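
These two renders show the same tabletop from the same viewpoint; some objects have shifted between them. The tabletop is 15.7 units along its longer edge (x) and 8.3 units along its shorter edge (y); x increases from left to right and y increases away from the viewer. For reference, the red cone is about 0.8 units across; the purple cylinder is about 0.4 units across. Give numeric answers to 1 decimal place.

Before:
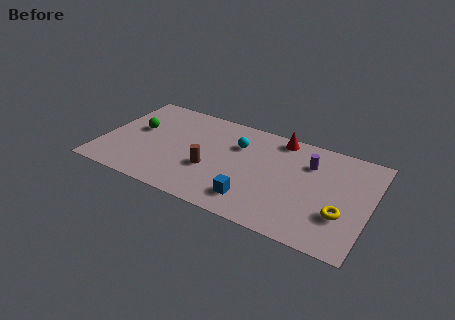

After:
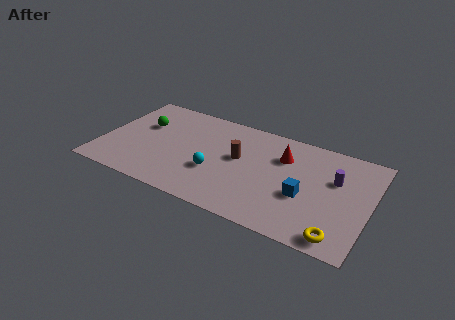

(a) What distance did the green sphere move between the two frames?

0.6

From (1.9, 4.8) to (2.2, 5.3), the green sphere covered √(0.3² + 0.5²) ≈ 0.6 units.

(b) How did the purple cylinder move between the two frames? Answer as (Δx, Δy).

(1.6, -0.7)

The purple cylinder was at about (12.0, 6.0) and moved to about (13.6, 5.3).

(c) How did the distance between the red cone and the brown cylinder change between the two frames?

-2.8

They were about 5.6 units apart before and 2.8 after — 2.8 units closer together.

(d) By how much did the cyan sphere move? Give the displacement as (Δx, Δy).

(-1.0, -2.8)

From the two frames, the cyan sphere sits at roughly (7.8, 5.8) before and (6.8, 3.0) after.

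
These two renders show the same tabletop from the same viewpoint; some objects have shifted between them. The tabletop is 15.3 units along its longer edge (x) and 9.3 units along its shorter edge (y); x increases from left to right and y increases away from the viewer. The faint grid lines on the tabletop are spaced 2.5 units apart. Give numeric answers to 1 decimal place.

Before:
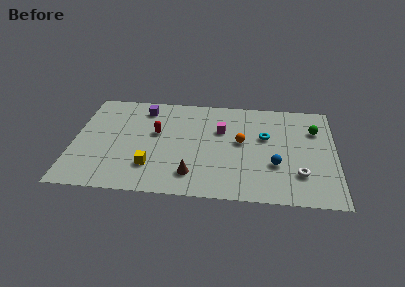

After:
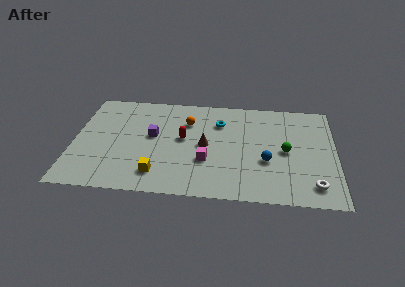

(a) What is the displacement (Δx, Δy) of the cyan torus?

(-2.7, 1.1)

The cyan torus was at about (11.2, 5.7) and moved to about (8.5, 6.8).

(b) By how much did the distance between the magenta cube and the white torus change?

+0.6

The distance was about 5.8 in the first image and 6.4 in the second, so they moved 0.6 units further apart.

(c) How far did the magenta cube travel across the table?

3.0

The magenta cube moved from about (8.6, 6.1) to (7.8, 3.2), a distance of √(0.8² + 2.9²) ≈ 3.0.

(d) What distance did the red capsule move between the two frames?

1.6

The red capsule moved from about (4.8, 5.5) to (6.4, 5.1), a distance of √(1.6² + 0.4²) ≈ 1.6.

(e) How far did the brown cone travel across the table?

2.8

From (7.0, 1.9) to (7.7, 4.6), the brown cone covered √(0.7² + 2.7²) ≈ 2.8 units.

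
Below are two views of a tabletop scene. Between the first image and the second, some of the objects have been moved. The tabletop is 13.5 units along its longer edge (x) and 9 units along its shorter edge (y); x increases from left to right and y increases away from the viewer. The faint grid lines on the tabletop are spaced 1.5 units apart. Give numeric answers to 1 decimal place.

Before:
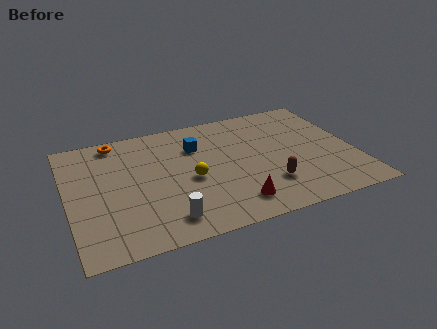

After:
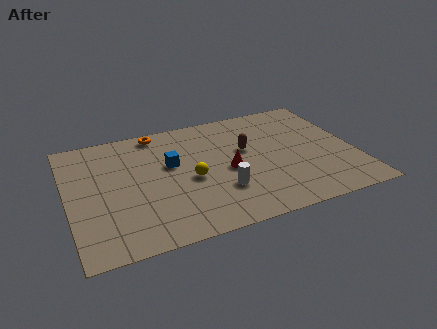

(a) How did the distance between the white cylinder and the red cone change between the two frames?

-1.7

Before: roughly 3.2 units apart; after: 1.5. That's 1.7 units closer together.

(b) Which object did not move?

the yellow sphere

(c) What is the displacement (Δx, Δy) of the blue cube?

(-1.3, -1.0)

The blue cube started near (6.2, 6.4) and ended near (4.9, 5.4).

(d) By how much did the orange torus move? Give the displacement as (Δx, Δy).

(2.0, 0.1)

From the two frames, the orange torus sits at roughly (2.5, 8.0) before and (4.5, 8.1) after.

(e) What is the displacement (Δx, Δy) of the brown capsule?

(-0.7, 3.0)

The brown capsule started near (9.2, 2.4) and ended near (8.5, 5.4).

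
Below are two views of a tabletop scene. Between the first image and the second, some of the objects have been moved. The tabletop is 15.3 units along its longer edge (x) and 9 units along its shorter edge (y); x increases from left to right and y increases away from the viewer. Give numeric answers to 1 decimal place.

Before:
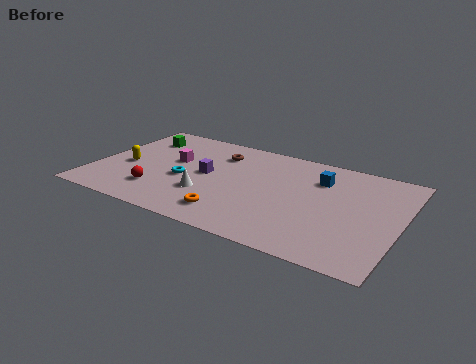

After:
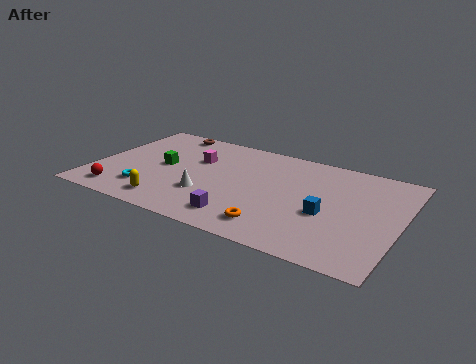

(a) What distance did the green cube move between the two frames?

2.8

The green cube moved from about (1.8, 6.9) to (3.4, 4.6), a distance of √(1.6² + 2.3²) ≈ 2.8.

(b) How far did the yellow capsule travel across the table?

3.6

The yellow capsule moved from about (1.6, 3.9) to (4.2, 1.4), a distance of √(2.6² + 2.5²) ≈ 3.6.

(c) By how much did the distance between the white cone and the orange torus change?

+2.0

They were about 1.8 units apart before and 3.8 after — 2.0 units further apart.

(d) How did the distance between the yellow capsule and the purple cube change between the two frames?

-0.5

They were about 4.1 units apart before and 3.6 after — 0.5 units closer together.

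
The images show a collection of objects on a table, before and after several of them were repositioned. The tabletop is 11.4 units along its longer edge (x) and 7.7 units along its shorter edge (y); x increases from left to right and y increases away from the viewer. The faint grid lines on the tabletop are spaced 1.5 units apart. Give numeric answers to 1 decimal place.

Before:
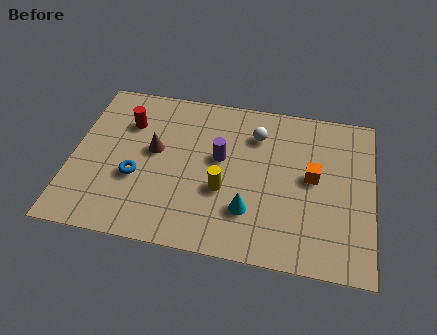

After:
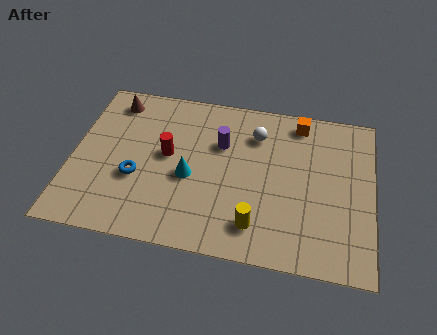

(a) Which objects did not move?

the blue torus and the white sphere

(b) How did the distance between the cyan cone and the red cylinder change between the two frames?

-4.6

Before: roughly 5.9 units apart; after: 1.3. That's 4.6 units closer together.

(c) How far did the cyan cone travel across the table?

2.6

The cyan cone moved from about (6.8, 2.1) to (4.5, 3.3), a distance of √(2.3² + 1.2²) ≈ 2.6.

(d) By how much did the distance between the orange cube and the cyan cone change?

+2.2

Before: roughly 3.0 units apart; after: 5.2. That's 2.2 units further apart.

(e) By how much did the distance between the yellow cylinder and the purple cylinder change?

+2.4

They were about 1.5 units apart before and 3.9 after — 2.4 units further apart.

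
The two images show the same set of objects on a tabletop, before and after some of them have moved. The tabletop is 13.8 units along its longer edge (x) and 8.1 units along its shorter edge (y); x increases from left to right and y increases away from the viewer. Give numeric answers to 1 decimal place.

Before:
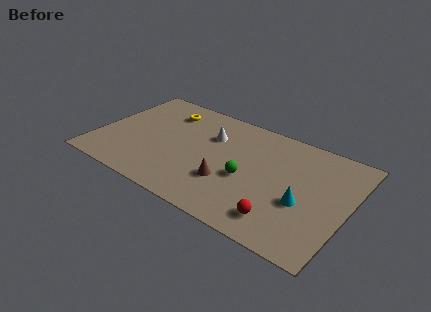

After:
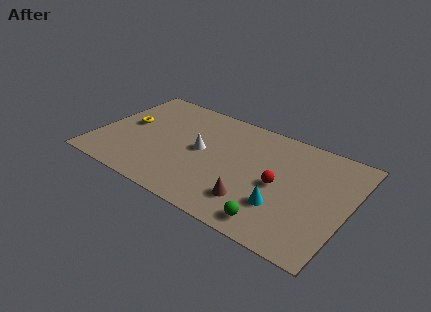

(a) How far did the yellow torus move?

2.7

From (3.3, 6.4) to (1.5, 4.4), the yellow torus covered √(1.8² + 2.0²) ≈ 2.7 units.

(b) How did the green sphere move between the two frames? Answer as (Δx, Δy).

(1.9, -2.3)

The green sphere started near (8.4, 3.4) and ended near (10.3, 1.1).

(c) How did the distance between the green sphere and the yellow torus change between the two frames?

+3.5

The distance was about 5.9 in the first image and 9.4 in the second, so they moved 3.5 units further apart.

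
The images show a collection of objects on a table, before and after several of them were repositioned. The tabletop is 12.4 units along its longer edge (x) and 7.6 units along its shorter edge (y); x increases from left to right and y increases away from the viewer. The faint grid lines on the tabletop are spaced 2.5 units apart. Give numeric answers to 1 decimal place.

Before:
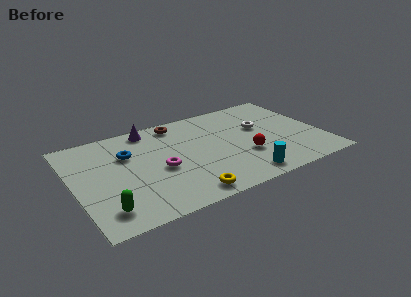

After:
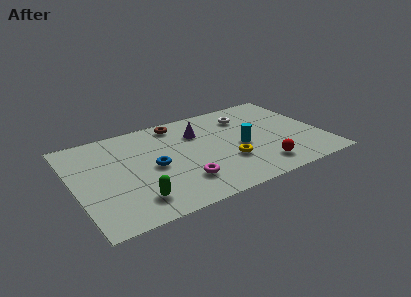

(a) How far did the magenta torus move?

1.7

The magenta torus was near (4.2, 3.3) before and (5.1, 1.9) after, so it travelled √(0.9² + 1.4²) ≈ 1.7 units.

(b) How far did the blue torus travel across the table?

1.9

From (2.8, 5.1) to (3.9, 3.6), the blue torus covered √(1.1² + 1.5²) ≈ 1.9 units.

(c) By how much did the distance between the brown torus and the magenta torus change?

+1.2

Before: roughly 3.5 units apart; after: 4.7. That's 1.2 units further apart.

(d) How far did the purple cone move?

2.6

The purple cone was near (4.1, 6.7) before and (6.4, 5.4) after, so it travelled √(2.3² + 1.3²) ≈ 2.6 units.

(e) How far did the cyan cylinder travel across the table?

2.4

The cyan cylinder was near (8.0, 1.0) before and (8.3, 3.4) after, so it travelled √(0.3² + 2.4²) ≈ 2.4 units.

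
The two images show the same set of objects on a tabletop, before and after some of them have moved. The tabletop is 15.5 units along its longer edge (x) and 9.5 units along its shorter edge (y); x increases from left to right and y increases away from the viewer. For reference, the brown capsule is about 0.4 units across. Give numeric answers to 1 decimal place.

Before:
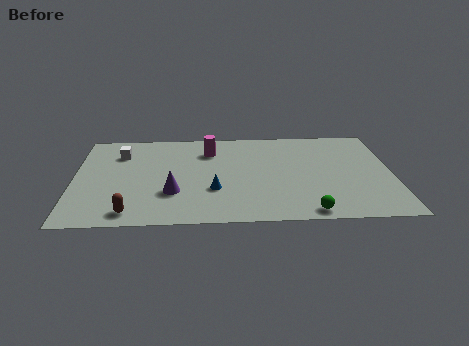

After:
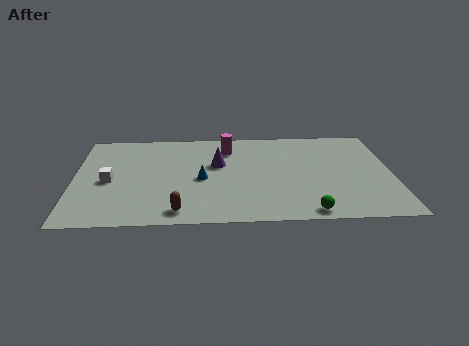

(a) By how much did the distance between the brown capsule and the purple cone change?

+2.3

The distance was about 2.7 in the first image and 5.0 in the second, so they moved 2.3 units further apart.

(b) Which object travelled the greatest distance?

the purple cone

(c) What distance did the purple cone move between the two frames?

3.6

From (4.8, 3.0) to (7.0, 5.8), the purple cone covered √(2.2² + 2.8²) ≈ 3.6 units.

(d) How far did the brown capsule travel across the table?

2.3

The brown capsule was near (2.8, 1.2) before and (5.1, 1.2) after, so it travelled √(2.3² + 0.0²) ≈ 2.3 units.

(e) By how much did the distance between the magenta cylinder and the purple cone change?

-2.9

They were about 4.6 units apart before and 1.7 after — 2.9 units closer together.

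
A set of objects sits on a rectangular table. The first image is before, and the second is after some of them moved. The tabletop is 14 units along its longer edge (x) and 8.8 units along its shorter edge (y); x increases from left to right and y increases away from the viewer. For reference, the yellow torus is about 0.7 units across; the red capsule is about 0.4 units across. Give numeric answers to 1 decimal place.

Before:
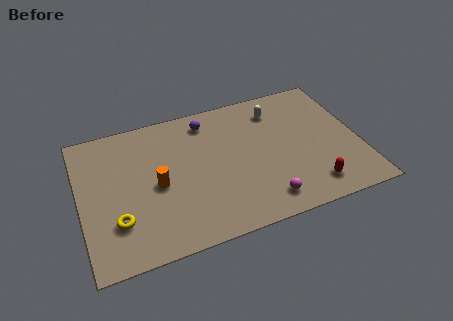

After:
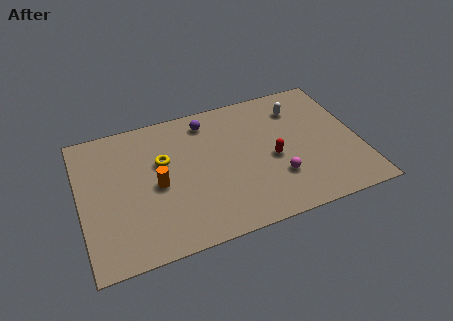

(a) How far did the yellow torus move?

3.9

The yellow torus was near (1.7, 2.5) before and (4.2, 5.5) after, so it travelled √(2.5² + 3.0²) ≈ 3.9 units.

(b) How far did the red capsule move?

2.9

From (11.3, 1.5) to (9.6, 3.9), the red capsule covered √(1.7² + 2.4²) ≈ 2.9 units.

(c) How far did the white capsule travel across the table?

1.1

The white capsule moved from about (10.1, 7.0) to (11.2, 6.8), a distance of √(1.1² + 0.2²) ≈ 1.1.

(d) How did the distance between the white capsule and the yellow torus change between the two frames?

-2.4

The distance was about 9.5 in the first image and 7.1 in the second, so they moved 2.4 units closer together.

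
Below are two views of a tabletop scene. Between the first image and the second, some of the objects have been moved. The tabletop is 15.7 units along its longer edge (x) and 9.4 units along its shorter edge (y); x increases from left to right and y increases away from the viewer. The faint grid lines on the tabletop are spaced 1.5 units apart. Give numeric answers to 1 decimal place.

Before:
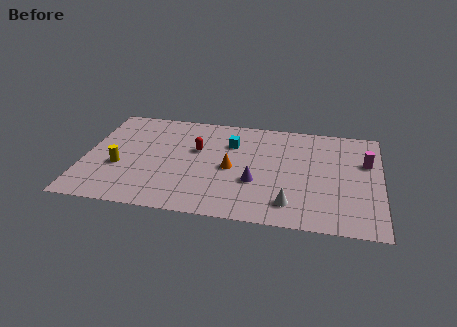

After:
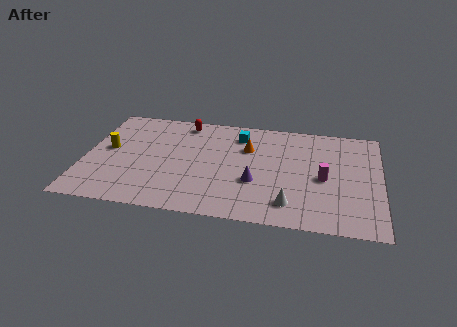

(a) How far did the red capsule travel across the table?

2.5

The red capsule moved from about (5.9, 5.8) to (5.1, 8.2), a distance of √(0.8² + 2.4²) ≈ 2.5.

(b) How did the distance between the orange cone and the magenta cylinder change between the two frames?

-2.7

Before: roughly 7.3 units apart; after: 4.6. That's 2.7 units closer together.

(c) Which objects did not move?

the purple cone and the white cone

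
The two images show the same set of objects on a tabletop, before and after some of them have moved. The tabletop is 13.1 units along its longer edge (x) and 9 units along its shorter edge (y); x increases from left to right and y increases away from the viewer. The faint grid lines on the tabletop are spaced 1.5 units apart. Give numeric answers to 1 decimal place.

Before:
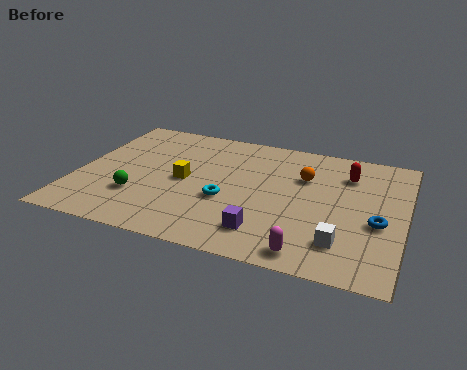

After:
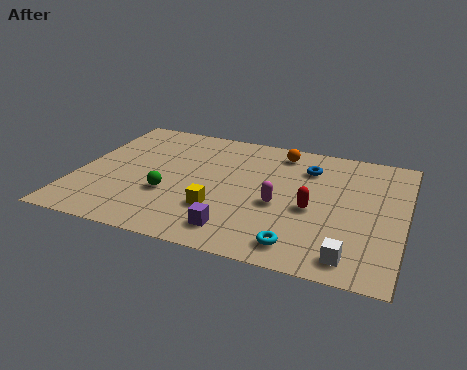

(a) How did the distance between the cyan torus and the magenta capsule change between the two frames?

-1.6

Before: roughly 4.3 units apart; after: 2.7. That's 1.6 units closer together.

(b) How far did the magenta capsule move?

3.1

The magenta capsule was near (9.6, 1.0) before and (8.2, 3.8) after, so it travelled √(1.4² + 2.8²) ≈ 3.1 units.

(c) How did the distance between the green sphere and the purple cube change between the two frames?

-1.9

They were about 5.3 units apart before and 3.4 after — 1.9 units closer together.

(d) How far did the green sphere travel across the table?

1.3

The green sphere was near (2.6, 2.7) before and (3.8, 3.2) after, so it travelled √(1.2² + 0.5²) ≈ 1.3 units.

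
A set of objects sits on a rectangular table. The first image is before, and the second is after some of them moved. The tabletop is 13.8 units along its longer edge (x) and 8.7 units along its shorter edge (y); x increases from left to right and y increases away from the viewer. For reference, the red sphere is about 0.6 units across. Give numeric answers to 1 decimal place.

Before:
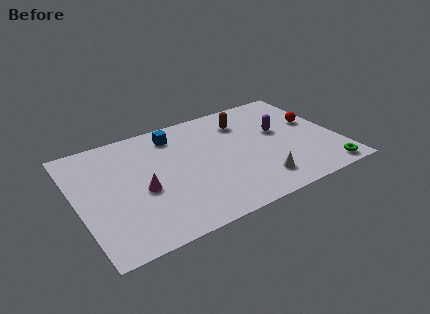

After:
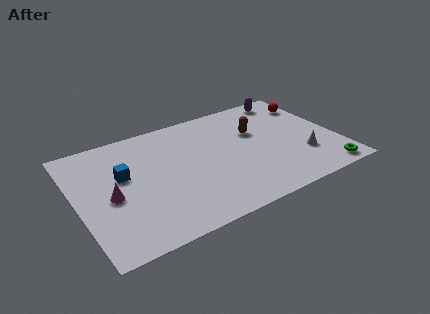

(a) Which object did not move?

the green torus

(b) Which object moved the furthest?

the blue cube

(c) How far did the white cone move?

2.8

The white cone moved from about (9.2, 1.7) to (11.8, 2.6), a distance of √(2.6² + 0.9²) ≈ 2.8.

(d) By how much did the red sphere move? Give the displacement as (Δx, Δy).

(0.2, 1.6)

The red sphere was at about (12.8, 5.1) and moved to about (13.0, 6.7).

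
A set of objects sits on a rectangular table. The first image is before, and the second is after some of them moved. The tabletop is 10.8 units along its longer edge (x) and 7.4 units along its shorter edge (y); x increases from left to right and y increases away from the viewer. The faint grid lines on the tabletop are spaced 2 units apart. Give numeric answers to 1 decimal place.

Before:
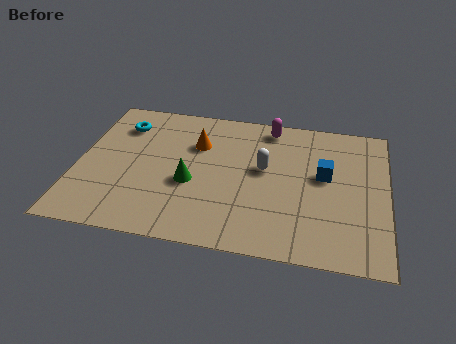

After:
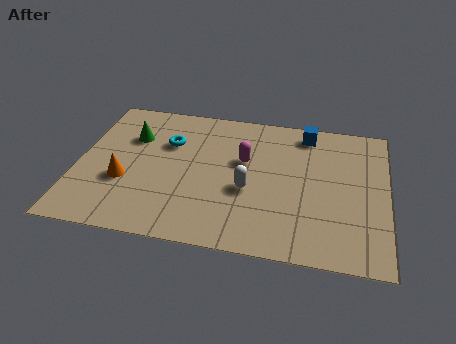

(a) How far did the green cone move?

3.0

The green cone was near (4.0, 3.0) before and (1.8, 5.1) after, so it travelled √(2.2² + 2.1²) ≈ 3.0 units.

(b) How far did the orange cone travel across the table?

3.4

The orange cone was near (4.1, 5.1) before and (1.7, 2.7) after, so it travelled √(2.4² + 2.4²) ≈ 3.4 units.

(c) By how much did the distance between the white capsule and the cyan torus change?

-1.8

Before: roughly 5.3 units apart; after: 3.5. That's 1.8 units closer together.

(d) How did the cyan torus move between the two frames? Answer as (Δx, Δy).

(1.7, -0.7)

The cyan torus started near (1.4, 5.7) and ended near (3.1, 5.0).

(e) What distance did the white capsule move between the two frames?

1.3

The white capsule moved from about (6.5, 4.2) to (6.0, 3.0), a distance of √(0.5² + 1.2²) ≈ 1.3.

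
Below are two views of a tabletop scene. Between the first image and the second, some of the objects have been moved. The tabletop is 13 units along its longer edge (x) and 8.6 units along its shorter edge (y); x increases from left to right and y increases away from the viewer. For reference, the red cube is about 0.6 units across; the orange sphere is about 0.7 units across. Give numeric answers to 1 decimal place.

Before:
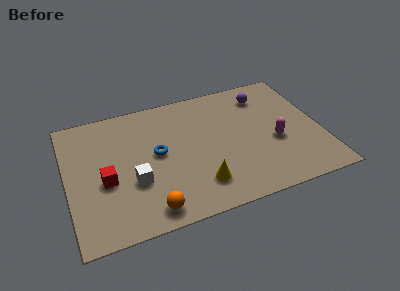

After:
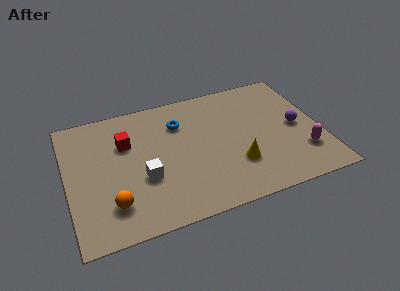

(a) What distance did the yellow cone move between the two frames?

2.1

The yellow cone was near (6.5, 1.9) before and (8.5, 2.6) after, so it travelled √(2.0² + 0.7²) ≈ 2.1 units.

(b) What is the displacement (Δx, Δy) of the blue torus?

(1.3, 1.7)

From the two frames, the blue torus sits at roughly (4.6, 4.6) before and (5.9, 6.3) after.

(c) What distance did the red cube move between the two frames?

2.5

The red cube moved from about (1.9, 3.6) to (3.1, 5.8), a distance of √(1.2² + 2.2²) ≈ 2.5.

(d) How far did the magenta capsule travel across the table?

1.8

From (10.6, 3.5) to (11.9, 2.3), the magenta capsule covered √(1.3² + 1.2²) ≈ 1.8 units.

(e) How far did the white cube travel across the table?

0.5

The white cube was near (3.3, 3.1) before and (3.8, 3.2) after, so it travelled √(0.5² + 0.1²) ≈ 0.5 units.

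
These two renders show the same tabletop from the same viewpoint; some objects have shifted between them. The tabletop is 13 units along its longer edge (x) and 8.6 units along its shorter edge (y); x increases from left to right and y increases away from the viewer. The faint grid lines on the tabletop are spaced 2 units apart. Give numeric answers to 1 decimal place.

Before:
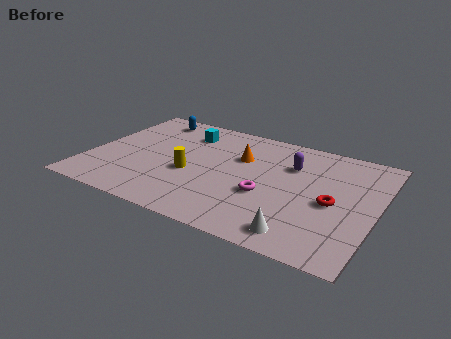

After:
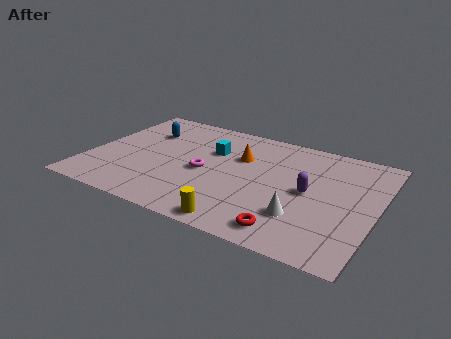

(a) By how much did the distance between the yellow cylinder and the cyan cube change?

+2.0

They were about 3.3 units apart before and 5.3 after — 2.0 units further apart.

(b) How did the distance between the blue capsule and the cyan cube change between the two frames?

+1.3

Before: roughly 1.9 units apart; after: 3.2. That's 1.3 units further apart.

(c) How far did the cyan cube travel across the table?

1.7

The cyan cube moved from about (4.0, 6.7) to (5.4, 5.7), a distance of √(1.4² + 1.0²) ≈ 1.7.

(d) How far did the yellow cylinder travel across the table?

3.8

The yellow cylinder was near (4.7, 3.5) before and (7.4, 0.8) after, so it travelled √(2.7² + 2.7²) ≈ 3.8 units.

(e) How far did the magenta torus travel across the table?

3.0

From (8.2, 3.3) to (5.3, 3.9), the magenta torus covered √(2.9² + 0.6²) ≈ 3.0 units.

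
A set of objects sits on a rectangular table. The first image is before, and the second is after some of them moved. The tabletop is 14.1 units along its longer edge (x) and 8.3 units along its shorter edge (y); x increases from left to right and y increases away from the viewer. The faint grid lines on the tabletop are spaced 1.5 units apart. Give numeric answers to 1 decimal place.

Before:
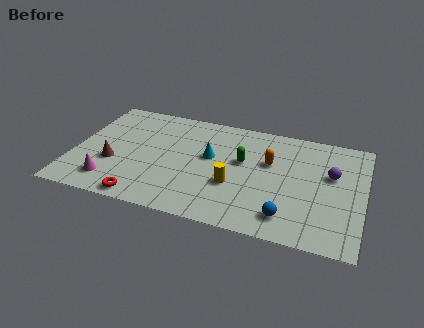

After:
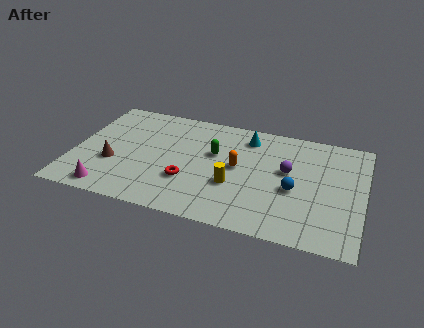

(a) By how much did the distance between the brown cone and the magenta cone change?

+0.6

Before: roughly 1.4 units apart; after: 2.0. That's 0.6 units further apart.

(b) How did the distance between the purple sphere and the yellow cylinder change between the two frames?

-2.0

They were about 5.1 units apart before and 3.1 after — 2.0 units closer together.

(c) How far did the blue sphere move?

2.0

The blue sphere was near (10.6, 1.5) before and (10.8, 3.5) after, so it travelled √(0.2² + 2.0²) ≈ 2.0 units.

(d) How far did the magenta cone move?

0.6

The magenta cone moved from about (2.0, 1.6) to (2.0, 1.0), a distance of √(0.0² + 0.6²) ≈ 0.6.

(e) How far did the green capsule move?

1.4

The green capsule moved from about (8.2, 4.9) to (6.8, 5.1), a distance of √(1.4² + 0.2²) ≈ 1.4.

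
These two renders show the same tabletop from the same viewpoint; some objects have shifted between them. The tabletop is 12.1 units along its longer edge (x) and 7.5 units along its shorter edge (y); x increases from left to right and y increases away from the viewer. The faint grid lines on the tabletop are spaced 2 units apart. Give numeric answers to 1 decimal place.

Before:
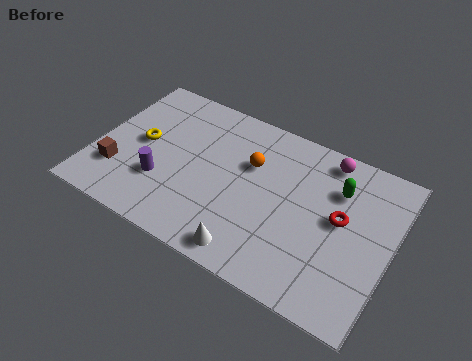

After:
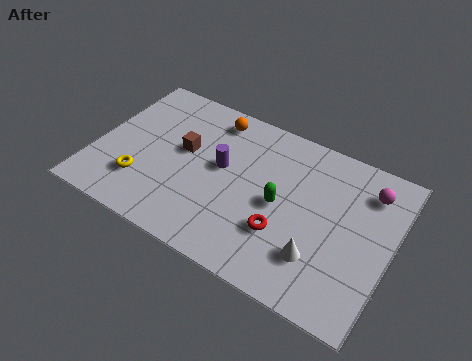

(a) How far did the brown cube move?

3.3

The brown cube moved from about (1.1, 2.1) to (3.5, 4.3), a distance of √(2.4² + 2.2²) ≈ 3.3.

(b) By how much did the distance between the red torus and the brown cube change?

-4.3

The distance was about 9.1 in the first image and 4.8 in the second, so they moved 4.3 units closer together.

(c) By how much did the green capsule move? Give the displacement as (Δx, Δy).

(-2.1, -1.8)

The green capsule started near (9.7, 5.4) and ended near (7.6, 3.6).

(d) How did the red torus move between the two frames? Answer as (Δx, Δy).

(-2.1, -1.7)

From the two frames, the red torus sits at roughly (10.0, 4.1) before and (7.9, 2.4) after.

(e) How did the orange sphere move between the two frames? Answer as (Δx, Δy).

(-1.8, 1.5)

The orange sphere was at about (6.2, 4.9) and moved to about (4.4, 6.4).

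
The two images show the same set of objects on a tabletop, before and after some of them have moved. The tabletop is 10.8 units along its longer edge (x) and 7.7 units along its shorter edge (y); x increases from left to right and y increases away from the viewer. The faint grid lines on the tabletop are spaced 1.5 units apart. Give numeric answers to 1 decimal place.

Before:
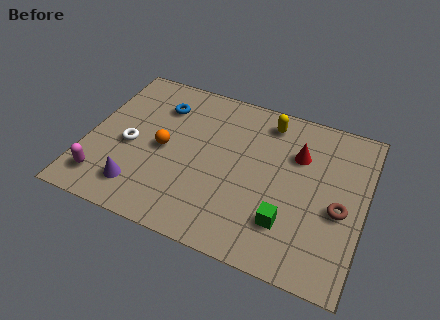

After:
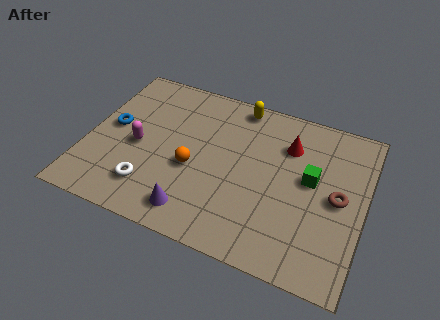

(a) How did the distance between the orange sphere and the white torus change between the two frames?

+0.8

Before: roughly 1.3 units apart; after: 2.1. That's 0.8 units further apart.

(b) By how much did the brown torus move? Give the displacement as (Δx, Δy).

(-0.1, 0.5)

The brown torus was at about (9.9, 3.3) and moved to about (9.8, 3.8).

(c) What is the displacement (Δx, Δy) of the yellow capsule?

(-1.2, 0.4)

The yellow capsule started near (6.8, 6.5) and ended near (5.6, 6.9).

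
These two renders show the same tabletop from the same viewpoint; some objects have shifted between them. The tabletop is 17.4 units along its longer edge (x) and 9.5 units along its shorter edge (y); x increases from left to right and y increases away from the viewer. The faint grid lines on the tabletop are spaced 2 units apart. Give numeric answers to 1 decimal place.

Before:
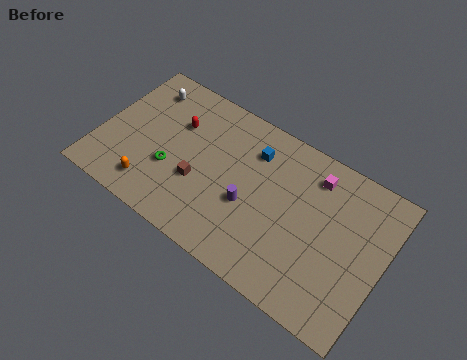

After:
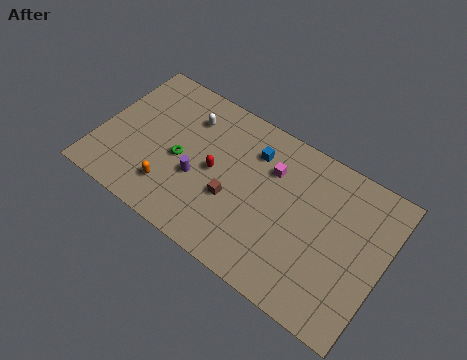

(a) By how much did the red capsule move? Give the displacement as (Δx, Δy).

(2.7, -1.7)

The red capsule started near (4.4, 6.4) and ended near (7.1, 4.7).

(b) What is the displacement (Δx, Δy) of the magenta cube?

(-2.5, -1.0)

The magenta cube started near (12.8, 7.7) and ended near (10.3, 6.7).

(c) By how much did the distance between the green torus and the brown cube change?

+1.8

The distance was about 1.7 in the first image and 3.5 in the second, so they moved 1.8 units further apart.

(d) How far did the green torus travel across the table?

1.0

The green torus moved from about (4.6, 3.4) to (5.0, 4.3), a distance of √(0.4² + 0.9²) ≈ 1.0.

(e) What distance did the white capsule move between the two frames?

2.9

The white capsule was near (2.1, 7.7) before and (5.0, 7.2) after, so it travelled √(2.9² + 0.5²) ≈ 2.9 units.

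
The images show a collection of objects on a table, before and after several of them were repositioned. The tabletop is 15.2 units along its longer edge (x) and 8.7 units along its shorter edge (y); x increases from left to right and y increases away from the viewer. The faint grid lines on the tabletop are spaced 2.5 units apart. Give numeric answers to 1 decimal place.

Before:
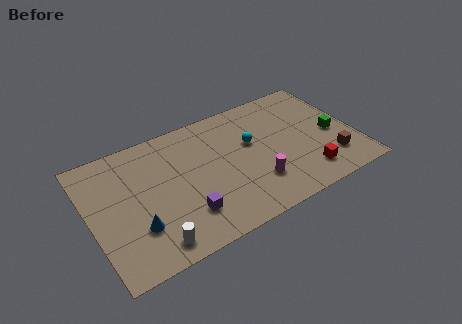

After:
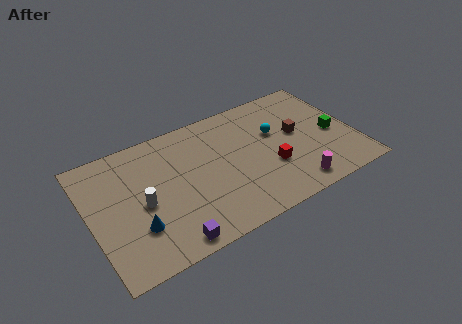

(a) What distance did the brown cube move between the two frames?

3.1

The brown cube was near (13.6, 2.1) before and (12.0, 4.8) after, so it travelled √(1.6² + 2.7²) ≈ 3.1 units.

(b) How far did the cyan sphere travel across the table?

1.4

The cyan sphere moved from about (9.4, 5.3) to (10.8, 5.4), a distance of √(1.4² + 0.1²) ≈ 1.4.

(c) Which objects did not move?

the green cube and the blue cone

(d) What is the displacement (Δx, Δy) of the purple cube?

(-1.1, -1.3)

From the two frames, the purple cube sits at roughly (5.1, 2.2) before and (4.0, 0.9) after.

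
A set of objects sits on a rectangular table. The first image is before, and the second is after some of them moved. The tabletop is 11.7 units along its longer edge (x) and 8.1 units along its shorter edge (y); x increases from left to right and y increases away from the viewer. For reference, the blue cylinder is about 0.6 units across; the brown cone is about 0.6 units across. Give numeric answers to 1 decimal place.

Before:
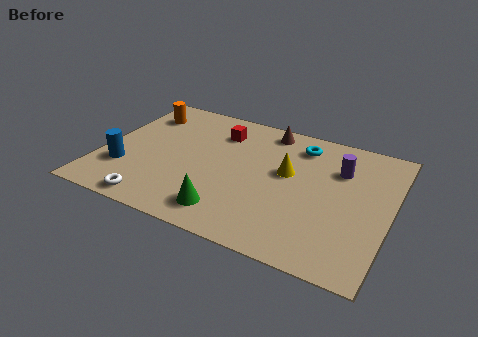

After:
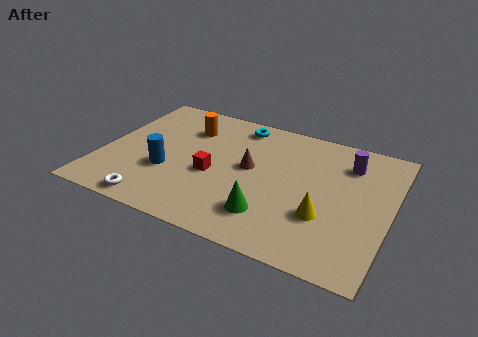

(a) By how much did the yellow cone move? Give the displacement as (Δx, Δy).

(1.7, -2.0)

The yellow cone started near (7.5, 4.7) and ended near (9.2, 2.7).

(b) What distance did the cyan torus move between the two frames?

2.6

The cyan torus moved from about (7.8, 6.6) to (5.2, 7.0), a distance of √(2.6² + 0.4²) ≈ 2.6.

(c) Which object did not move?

the white torus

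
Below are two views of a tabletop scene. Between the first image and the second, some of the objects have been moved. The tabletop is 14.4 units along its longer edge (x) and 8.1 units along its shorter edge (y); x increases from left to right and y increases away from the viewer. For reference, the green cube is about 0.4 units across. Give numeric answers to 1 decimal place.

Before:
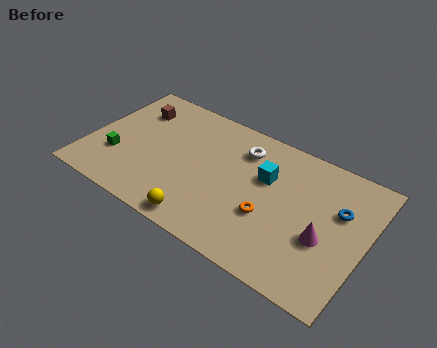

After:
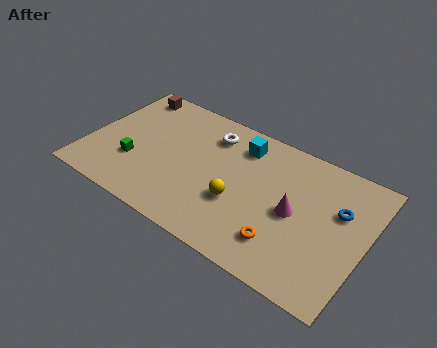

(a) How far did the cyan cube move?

2.0

The cyan cube moved from about (9.1, 5.2) to (7.6, 6.5), a distance of √(1.5² + 1.3²) ≈ 2.0.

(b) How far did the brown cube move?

1.1

The brown cube moved from about (1.9, 6.1) to (1.4, 7.1), a distance of √(0.5² + 1.0²) ≈ 1.1.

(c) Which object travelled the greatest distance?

the yellow sphere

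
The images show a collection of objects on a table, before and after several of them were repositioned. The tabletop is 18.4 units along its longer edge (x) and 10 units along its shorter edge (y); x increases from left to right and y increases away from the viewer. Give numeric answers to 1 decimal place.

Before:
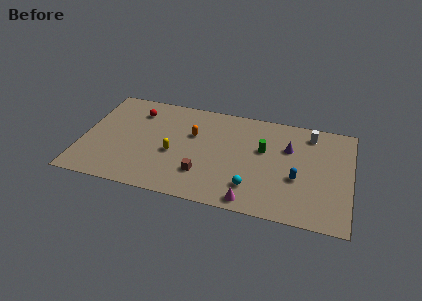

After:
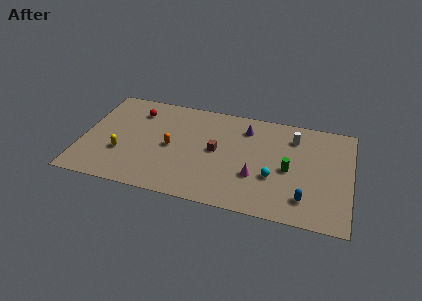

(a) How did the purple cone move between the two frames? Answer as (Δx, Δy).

(-3.0, 1.2)

The purple cone started near (14.1, 6.7) and ended near (11.1, 7.9).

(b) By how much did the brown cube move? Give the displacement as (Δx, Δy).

(0.8, 2.5)

From the two frames, the brown cube sits at roughly (8.4, 2.7) before and (9.2, 5.2) after.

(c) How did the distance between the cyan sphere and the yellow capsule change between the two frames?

+4.6

The distance was about 5.8 in the first image and 10.4 in the second, so they moved 4.6 units further apart.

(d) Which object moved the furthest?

the yellow capsule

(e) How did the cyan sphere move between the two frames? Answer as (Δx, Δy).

(1.4, 1.3)

The cyan sphere started near (11.8, 2.3) and ended near (13.2, 3.6).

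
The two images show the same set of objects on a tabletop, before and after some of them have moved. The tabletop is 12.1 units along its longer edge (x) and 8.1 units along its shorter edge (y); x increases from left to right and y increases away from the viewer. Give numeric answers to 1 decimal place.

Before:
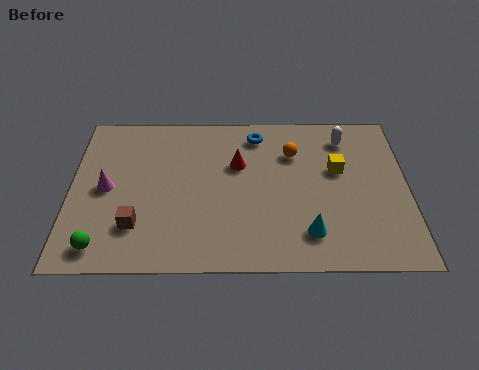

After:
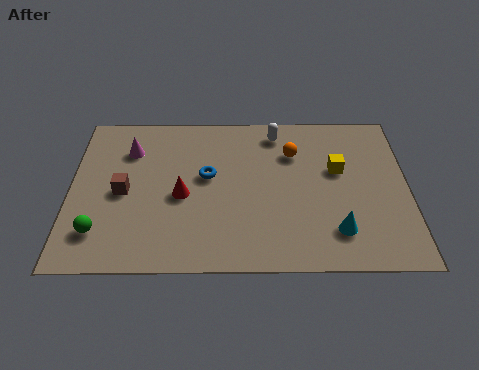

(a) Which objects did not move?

the yellow cube and the orange sphere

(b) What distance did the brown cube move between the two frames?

1.8

The brown cube was near (2.4, 2.1) before and (1.9, 3.8) after, so it travelled √(0.5² + 1.7²) ≈ 1.8 units.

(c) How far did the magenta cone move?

2.2

From (1.3, 4.0) to (2.1, 6.0), the magenta cone covered √(0.8² + 2.0²) ≈ 2.2 units.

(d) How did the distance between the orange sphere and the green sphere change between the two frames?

-0.3

Before: roughly 8.3 units apart; after: 8.0. That's 0.3 units closer together.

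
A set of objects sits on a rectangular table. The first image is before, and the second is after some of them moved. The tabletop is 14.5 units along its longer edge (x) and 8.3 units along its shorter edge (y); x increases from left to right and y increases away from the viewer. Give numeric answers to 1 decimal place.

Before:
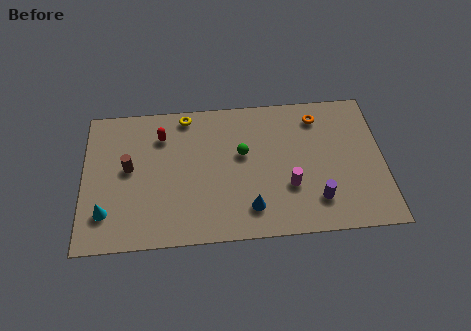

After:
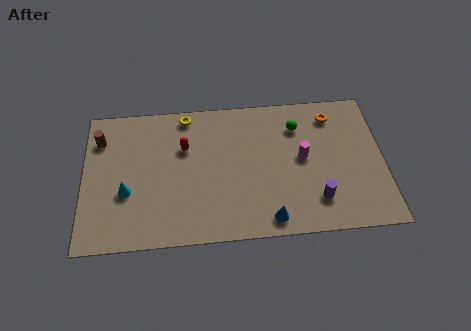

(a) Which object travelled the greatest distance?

the green sphere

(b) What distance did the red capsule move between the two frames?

1.4

The red capsule moved from about (3.8, 6.3) to (4.9, 5.5), a distance of √(1.1² + 0.8²) ≈ 1.4.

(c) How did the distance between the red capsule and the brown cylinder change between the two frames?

+1.8

They were about 2.4 units apart before and 4.2 after — 1.8 units further apart.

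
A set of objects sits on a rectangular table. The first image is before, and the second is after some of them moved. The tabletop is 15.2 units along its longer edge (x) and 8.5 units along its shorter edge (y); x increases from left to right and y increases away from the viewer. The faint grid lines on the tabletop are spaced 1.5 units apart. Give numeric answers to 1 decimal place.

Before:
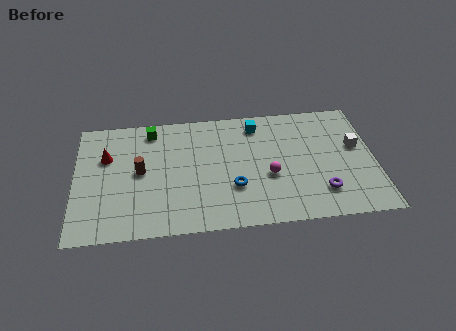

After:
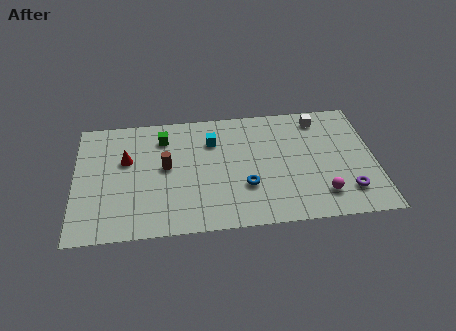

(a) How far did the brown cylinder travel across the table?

1.3

The brown cylinder moved from about (3.3, 4.4) to (4.6, 4.6), a distance of √(1.3² + 0.2²) ≈ 1.3.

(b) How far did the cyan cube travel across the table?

2.5

From (9.3, 7.1) to (7.0, 6.2), the cyan cube covered √(2.3² + 0.9²) ≈ 2.5 units.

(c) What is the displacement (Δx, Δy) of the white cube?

(-1.8, 2.2)

From the two frames, the white cube sits at roughly (14.3, 5.0) before and (12.5, 7.2) after.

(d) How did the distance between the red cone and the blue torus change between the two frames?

-0.5

Before: roughly 7.0 units apart; after: 6.5. That's 0.5 units closer together.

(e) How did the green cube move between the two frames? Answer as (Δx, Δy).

(0.6, -0.6)

The green cube was at about (3.9, 7.3) and moved to about (4.5, 6.7).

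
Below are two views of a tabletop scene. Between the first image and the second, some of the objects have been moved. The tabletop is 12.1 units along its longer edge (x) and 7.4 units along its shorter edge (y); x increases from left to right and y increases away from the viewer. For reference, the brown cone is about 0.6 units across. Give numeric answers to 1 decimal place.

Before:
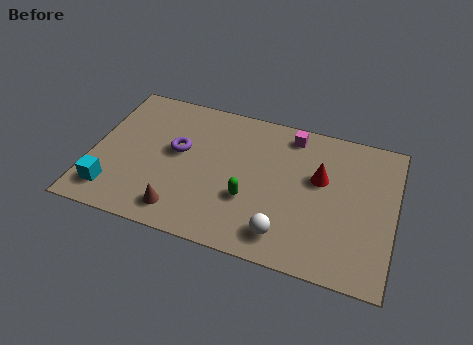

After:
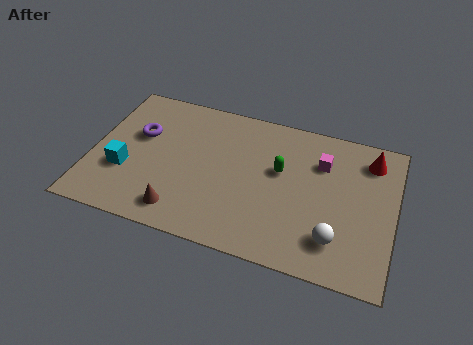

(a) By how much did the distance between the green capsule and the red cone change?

+0.5

They were about 3.3 units apart before and 3.8 after — 0.5 units further apart.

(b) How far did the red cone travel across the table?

2.4

The red cone was near (9.1, 4.5) before and (11.0, 6.0) after, so it travelled √(1.9² + 1.5²) ≈ 2.4 units.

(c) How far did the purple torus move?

1.6

The purple torus was near (3.4, 4.2) before and (1.8, 4.6) after, so it travelled √(1.6² + 0.4²) ≈ 1.6 units.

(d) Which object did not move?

the brown cone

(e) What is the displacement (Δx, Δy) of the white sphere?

(2.0, 0.4)

The white sphere started near (7.9, 1.3) and ended near (9.9, 1.7).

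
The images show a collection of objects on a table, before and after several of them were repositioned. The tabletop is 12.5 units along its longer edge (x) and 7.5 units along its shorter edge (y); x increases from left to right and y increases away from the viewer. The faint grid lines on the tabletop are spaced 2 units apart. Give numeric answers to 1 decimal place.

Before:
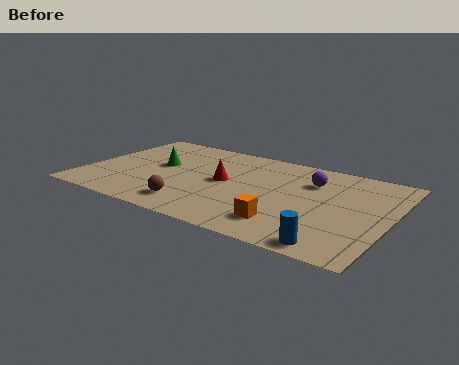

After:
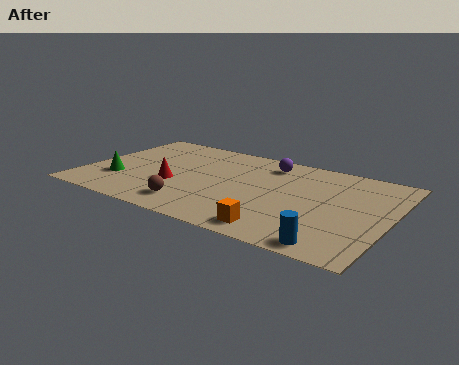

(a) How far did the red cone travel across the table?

2.2

The red cone was near (5.7, 3.9) before and (3.8, 2.8) after, so it travelled √(1.9² + 1.1²) ≈ 2.2 units.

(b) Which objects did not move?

the blue cylinder and the brown sphere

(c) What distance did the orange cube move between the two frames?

0.6

The orange cube was near (8.6, 1.6) before and (8.4, 1.0) after, so it travelled √(0.2² + 0.6²) ≈ 0.6 units.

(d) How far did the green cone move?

2.4

The green cone moved from about (2.9, 4.2) to (1.5, 2.3), a distance of √(1.4² + 1.9²) ≈ 2.4.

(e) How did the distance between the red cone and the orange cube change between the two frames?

+1.2

The distance was about 3.7 in the first image and 4.9 in the second, so they moved 1.2 units further apart.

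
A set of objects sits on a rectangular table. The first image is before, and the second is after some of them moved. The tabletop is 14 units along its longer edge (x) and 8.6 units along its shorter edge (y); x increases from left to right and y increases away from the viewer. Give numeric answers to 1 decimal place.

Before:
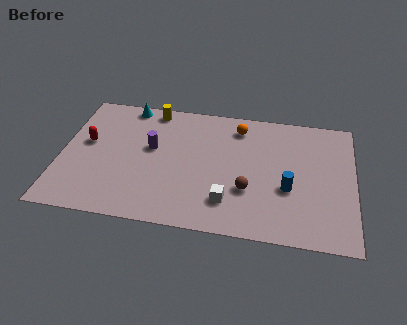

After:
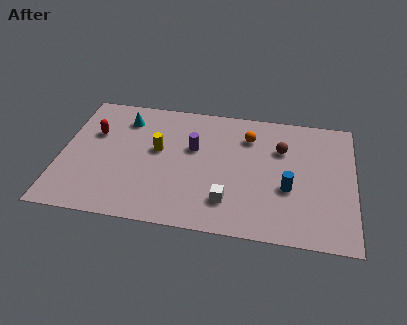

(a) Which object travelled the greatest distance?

the brown sphere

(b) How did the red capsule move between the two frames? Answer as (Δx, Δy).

(0.3, 0.7)

From the two frames, the red capsule sits at roughly (1.2, 4.9) before and (1.5, 5.6) after.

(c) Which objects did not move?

the white cube and the blue cylinder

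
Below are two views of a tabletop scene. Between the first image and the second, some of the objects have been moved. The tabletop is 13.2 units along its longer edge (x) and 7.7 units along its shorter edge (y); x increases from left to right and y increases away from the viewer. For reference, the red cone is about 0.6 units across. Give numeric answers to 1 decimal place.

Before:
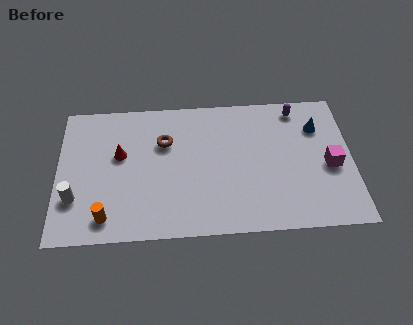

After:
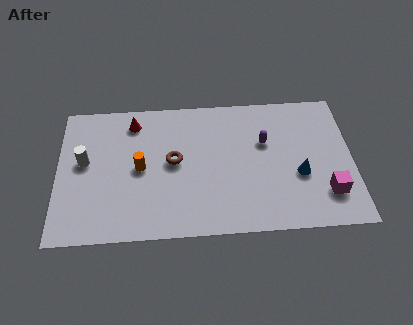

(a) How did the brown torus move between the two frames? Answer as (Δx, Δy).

(0.4, -1.1)

From the two frames, the brown torus sits at roughly (4.8, 5.2) before and (5.2, 4.1) after.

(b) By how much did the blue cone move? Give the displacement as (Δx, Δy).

(-0.9, -2.6)

From the two frames, the blue cone sits at roughly (11.7, 5.6) before and (10.8, 3.0) after.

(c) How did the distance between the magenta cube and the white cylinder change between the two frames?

-0.4

They were about 11.5 units apart before and 11.1 after — 0.4 units closer together.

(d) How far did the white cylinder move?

2.0

From (0.8, 2.3) to (1.2, 4.3), the white cylinder covered √(0.4² + 2.0²) ≈ 2.0 units.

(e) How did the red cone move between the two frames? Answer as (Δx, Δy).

(0.6, 1.8)

The red cone was at about (2.8, 4.6) and moved to about (3.4, 6.4).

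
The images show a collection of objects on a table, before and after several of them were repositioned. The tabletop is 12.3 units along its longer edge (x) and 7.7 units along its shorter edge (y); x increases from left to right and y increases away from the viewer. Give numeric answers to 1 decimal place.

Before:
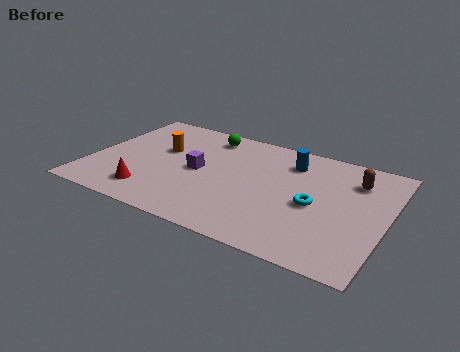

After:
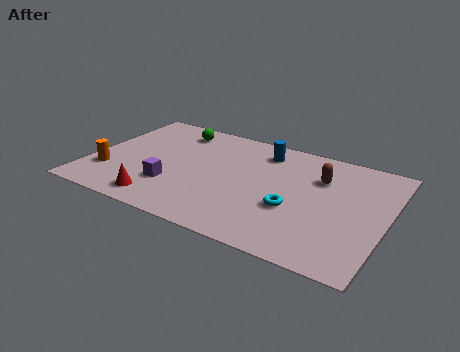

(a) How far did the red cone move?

0.6

The red cone was near (2.8, 1.5) before and (3.3, 1.1) after, so it travelled √(0.5² + 0.4²) ≈ 0.6 units.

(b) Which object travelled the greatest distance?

the orange cylinder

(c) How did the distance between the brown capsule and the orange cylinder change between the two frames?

+1.0

Before: roughly 8.1 units apart; after: 9.1. That's 1.0 units further apart.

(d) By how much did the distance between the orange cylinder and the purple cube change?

+0.8

They were about 1.9 units apart before and 2.7 after — 0.8 units further apart.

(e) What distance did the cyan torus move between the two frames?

1.0

From (9.4, 3.5) to (8.6, 2.9), the cyan torus covered √(0.8² + 0.6²) ≈ 1.0 units.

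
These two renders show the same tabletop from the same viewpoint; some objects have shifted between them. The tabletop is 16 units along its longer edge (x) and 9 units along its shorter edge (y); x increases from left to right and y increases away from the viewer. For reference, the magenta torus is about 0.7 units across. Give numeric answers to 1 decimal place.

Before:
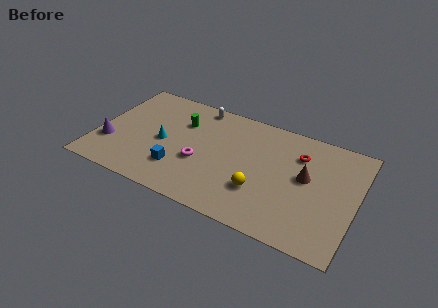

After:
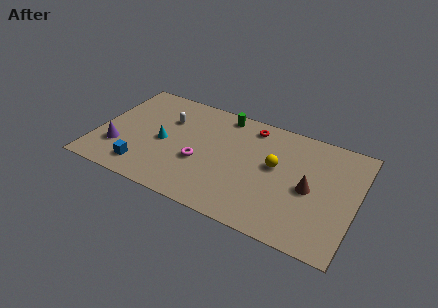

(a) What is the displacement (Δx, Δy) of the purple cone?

(0.6, -0.2)

The purple cone started near (0.9, 2.8) and ended near (1.5, 2.6).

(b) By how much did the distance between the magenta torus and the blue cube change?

+2.2

The distance was about 1.6 in the first image and 3.8 in the second, so they moved 2.2 units further apart.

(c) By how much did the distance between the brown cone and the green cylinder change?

-1.1

Before: roughly 8.0 units apart; after: 6.9. That's 1.1 units closer together.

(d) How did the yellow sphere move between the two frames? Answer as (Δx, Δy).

(0.7, 2.3)

The yellow sphere started near (10.3, 2.8) and ended near (11.0, 5.1).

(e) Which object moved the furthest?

the red torus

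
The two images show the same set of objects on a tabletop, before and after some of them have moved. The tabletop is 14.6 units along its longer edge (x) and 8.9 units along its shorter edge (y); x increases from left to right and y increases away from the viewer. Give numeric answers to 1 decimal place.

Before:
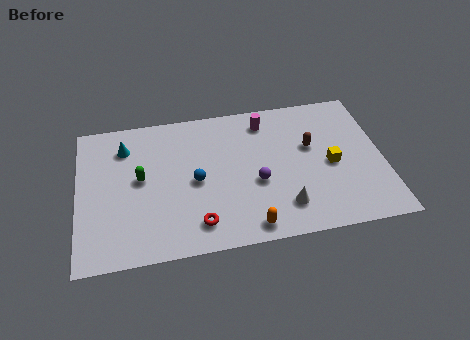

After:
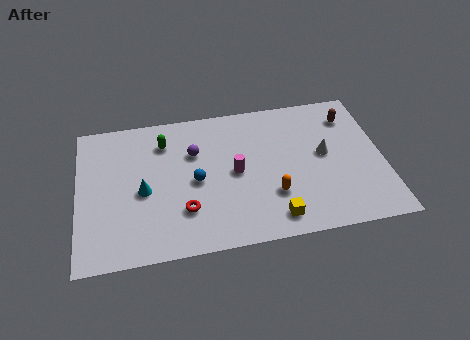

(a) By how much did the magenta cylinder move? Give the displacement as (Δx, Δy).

(-1.6, -3.0)

From the two frames, the magenta cylinder sits at roughly (9.1, 7.4) before and (7.5, 4.4) after.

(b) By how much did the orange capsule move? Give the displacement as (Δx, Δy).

(1.2, 1.7)

From the two frames, the orange capsule sits at roughly (8.0, 1.0) before and (9.2, 2.7) after.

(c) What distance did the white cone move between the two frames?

3.6

From (9.7, 1.9) to (11.8, 4.8), the white cone covered √(2.1² + 2.9²) ≈ 3.6 units.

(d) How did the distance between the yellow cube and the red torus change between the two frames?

-2.6

Before: roughly 7.0 units apart; after: 4.4. That's 2.6 units closer together.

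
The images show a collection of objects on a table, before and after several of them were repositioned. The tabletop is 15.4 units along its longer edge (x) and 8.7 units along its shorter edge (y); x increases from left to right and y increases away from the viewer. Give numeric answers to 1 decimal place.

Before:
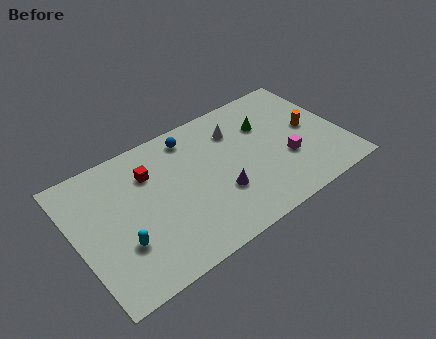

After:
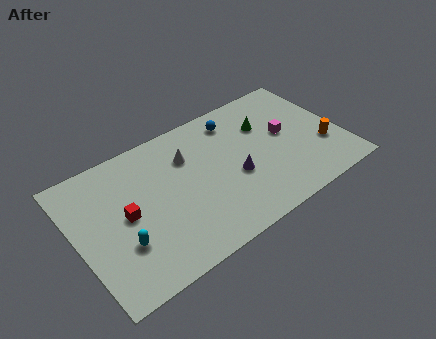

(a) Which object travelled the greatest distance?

the white cone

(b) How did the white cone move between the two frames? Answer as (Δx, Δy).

(-2.9, -0.3)

From the two frames, the white cone sits at roughly (9.6, 6.5) before and (6.7, 6.2) after.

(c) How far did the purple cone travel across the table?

1.2

The purple cone moved from about (8.0, 2.9) to (9.0, 3.5), a distance of √(1.0² + 0.6²) ≈ 1.2.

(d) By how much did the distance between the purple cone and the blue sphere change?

-0.8

Before: roughly 4.6 units apart; after: 3.8. That's 0.8 units closer together.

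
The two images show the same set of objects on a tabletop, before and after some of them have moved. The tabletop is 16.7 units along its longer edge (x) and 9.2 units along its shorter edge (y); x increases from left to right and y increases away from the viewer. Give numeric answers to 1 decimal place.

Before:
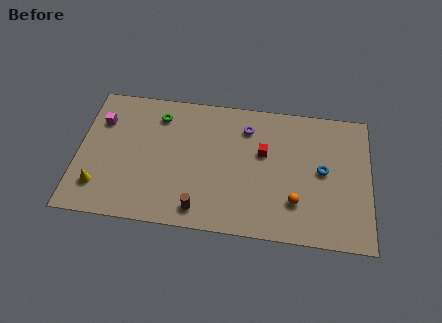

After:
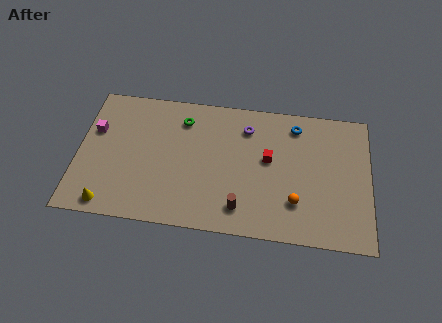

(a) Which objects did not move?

the orange sphere and the purple torus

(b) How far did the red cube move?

0.5

The red cube was near (10.6, 5.6) before and (10.9, 5.2) after, so it travelled √(0.3² + 0.4²) ≈ 0.5 units.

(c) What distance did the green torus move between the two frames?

1.4

The green torus moved from about (4.5, 7.4) to (5.9, 7.3), a distance of √(1.4² + 0.1²) ≈ 1.4.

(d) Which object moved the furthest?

the blue torus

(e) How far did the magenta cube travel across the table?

0.8

The magenta cube moved from about (1.2, 6.6) to (0.9, 5.9), a distance of √(0.3² + 0.7²) ≈ 0.8.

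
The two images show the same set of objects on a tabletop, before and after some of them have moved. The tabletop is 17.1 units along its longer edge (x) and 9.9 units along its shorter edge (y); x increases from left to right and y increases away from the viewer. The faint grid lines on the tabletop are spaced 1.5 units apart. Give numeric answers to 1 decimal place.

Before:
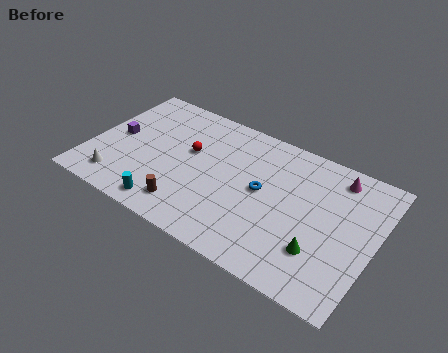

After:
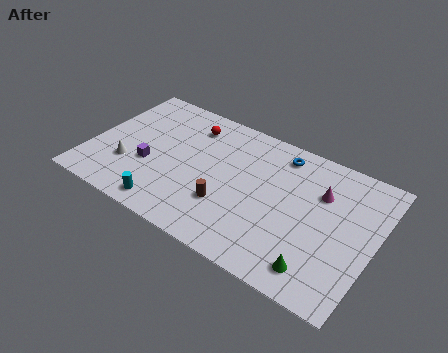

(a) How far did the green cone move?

1.2

The green cone moved from about (14.2, 2.8) to (14.3, 1.6), a distance of √(0.1² + 1.2²) ≈ 1.2.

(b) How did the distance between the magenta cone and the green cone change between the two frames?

-0.4

They were about 5.6 units apart before and 5.2 after — 0.4 units closer together.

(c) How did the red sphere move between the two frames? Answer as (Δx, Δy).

(-0.3, 2.0)

The red sphere was at about (5.8, 5.9) and moved to about (5.5, 7.9).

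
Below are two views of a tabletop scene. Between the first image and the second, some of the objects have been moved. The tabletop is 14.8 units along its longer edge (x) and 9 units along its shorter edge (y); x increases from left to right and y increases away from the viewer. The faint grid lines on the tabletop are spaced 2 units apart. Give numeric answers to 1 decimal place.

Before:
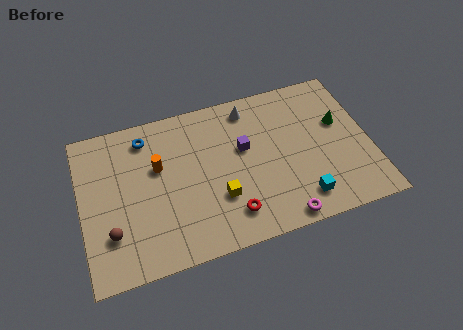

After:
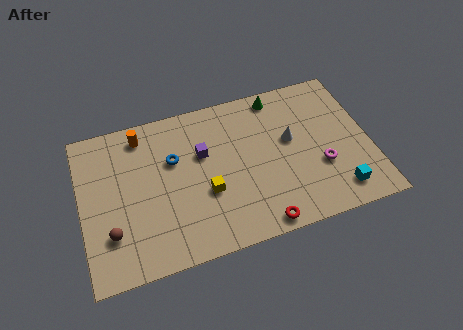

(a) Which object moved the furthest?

the green cone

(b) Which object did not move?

the brown sphere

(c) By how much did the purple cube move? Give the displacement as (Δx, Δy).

(-2.1, 0.3)

The purple cube started near (8.4, 5.4) and ended near (6.3, 5.7).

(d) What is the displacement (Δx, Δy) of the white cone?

(1.9, -2.5)

From the two frames, the white cone sits at roughly (8.9, 7.7) before and (10.8, 5.2) after.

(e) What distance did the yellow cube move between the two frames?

0.8

The yellow cube was near (6.9, 2.9) before and (6.3, 3.4) after, so it travelled √(0.6² + 0.5²) ≈ 0.8 units.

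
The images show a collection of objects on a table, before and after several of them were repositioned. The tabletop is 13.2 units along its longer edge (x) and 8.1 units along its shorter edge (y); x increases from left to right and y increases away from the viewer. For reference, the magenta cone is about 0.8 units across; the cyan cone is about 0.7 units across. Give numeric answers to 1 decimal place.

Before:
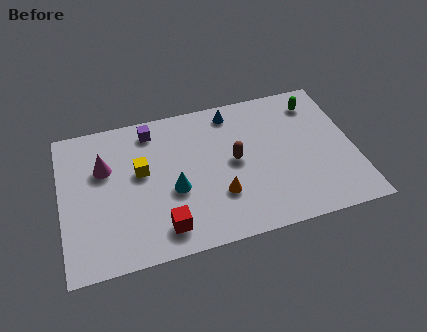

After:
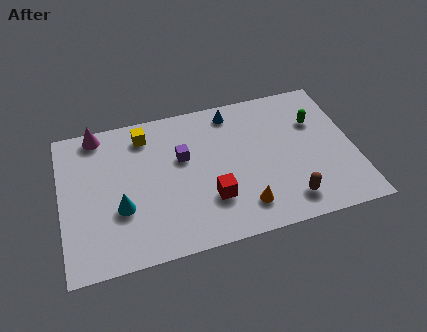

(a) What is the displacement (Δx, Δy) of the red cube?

(2.2, 1.0)

The red cube was at about (4.4, 1.4) and moved to about (6.6, 2.4).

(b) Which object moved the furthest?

the brown capsule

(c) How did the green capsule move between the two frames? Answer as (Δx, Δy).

(-0.1, -1.1)

From the two frames, the green capsule sits at roughly (11.7, 6.6) before and (11.6, 5.5) after.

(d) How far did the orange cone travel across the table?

1.3

The orange cone moved from about (7.0, 2.5) to (8.0, 1.6), a distance of √(1.0² + 0.9²) ≈ 1.3.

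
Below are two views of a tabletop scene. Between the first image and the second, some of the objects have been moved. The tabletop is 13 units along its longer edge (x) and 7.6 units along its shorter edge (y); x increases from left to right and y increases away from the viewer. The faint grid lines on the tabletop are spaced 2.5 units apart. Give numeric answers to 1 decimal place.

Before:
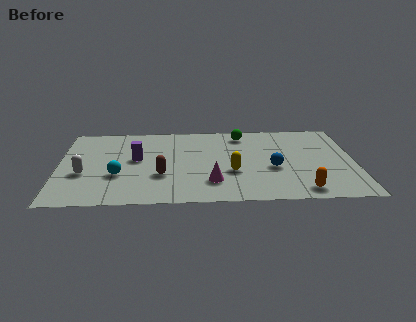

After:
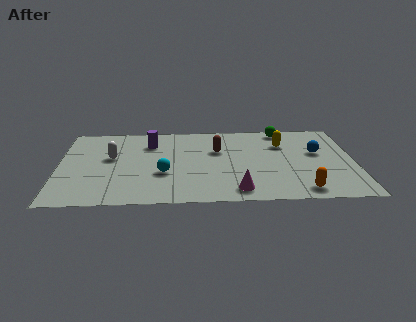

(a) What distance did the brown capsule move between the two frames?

3.4

From (4.5, 2.6) to (7.0, 4.9), the brown capsule covered √(2.5² + 2.3²) ≈ 3.4 units.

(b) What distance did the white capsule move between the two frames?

1.9

The white capsule was near (1.1, 2.9) before and (2.3, 4.4) after, so it travelled √(1.2² + 1.5²) ≈ 1.9 units.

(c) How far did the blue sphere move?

2.4

The blue sphere moved from about (9.4, 3.1) to (11.4, 4.5), a distance of √(2.0² + 1.4²) ≈ 2.4.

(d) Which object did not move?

the orange capsule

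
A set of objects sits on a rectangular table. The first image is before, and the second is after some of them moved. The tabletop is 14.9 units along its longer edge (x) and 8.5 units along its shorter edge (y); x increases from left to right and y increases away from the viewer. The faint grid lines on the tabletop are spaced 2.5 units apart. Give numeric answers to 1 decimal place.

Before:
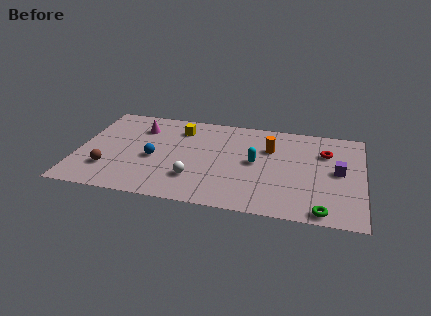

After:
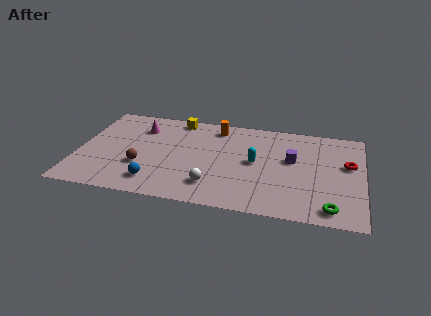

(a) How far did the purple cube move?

2.5

From (13.6, 4.4) to (11.2, 5.0), the purple cube covered √(2.4² + 0.6²) ≈ 2.5 units.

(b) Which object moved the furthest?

the orange cylinder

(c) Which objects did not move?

the cyan capsule and the magenta cone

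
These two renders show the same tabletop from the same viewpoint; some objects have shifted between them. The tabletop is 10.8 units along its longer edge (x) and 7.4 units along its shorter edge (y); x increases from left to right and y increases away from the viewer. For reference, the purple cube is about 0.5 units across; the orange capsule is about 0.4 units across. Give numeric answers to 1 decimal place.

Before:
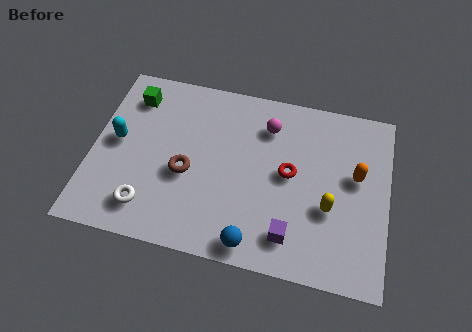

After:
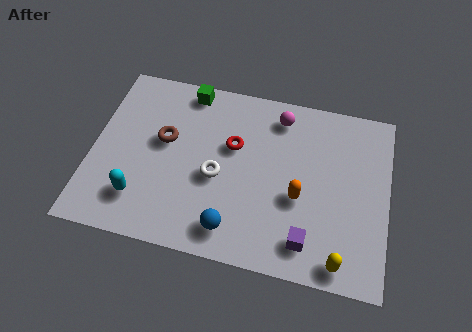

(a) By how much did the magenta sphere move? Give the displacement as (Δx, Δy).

(0.4, 0.5)

The magenta sphere was at about (6.3, 5.7) and moved to about (6.7, 6.2).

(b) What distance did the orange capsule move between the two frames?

2.4

From (9.6, 4.3) to (7.6, 3.0), the orange capsule covered √(2.0² + 1.3²) ≈ 2.4 units.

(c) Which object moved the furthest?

the white torus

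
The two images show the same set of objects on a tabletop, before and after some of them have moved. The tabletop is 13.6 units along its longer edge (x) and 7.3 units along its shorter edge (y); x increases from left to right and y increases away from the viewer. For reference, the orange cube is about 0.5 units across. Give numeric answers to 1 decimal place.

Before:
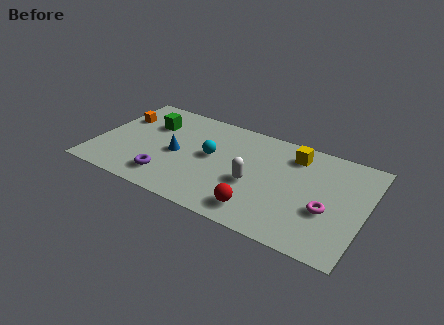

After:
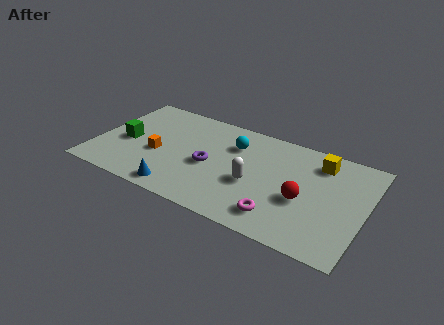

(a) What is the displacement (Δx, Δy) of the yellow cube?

(1.3, 0.0)

The yellow cube was at about (9.8, 5.9) and moved to about (11.1, 5.9).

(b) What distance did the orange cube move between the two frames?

3.0

The orange cube moved from about (0.9, 5.0) to (3.2, 3.0), a distance of √(2.3² + 2.0²) ≈ 3.0.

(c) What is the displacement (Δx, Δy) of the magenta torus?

(-2.2, -1.4)

From the two frames, the magenta torus sits at roughly (11.8, 2.8) before and (9.6, 1.4) after.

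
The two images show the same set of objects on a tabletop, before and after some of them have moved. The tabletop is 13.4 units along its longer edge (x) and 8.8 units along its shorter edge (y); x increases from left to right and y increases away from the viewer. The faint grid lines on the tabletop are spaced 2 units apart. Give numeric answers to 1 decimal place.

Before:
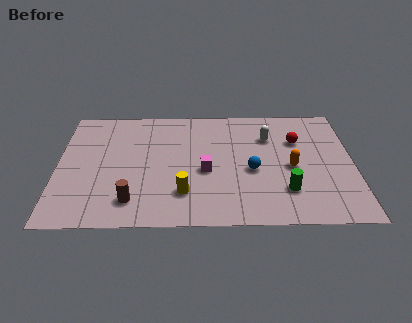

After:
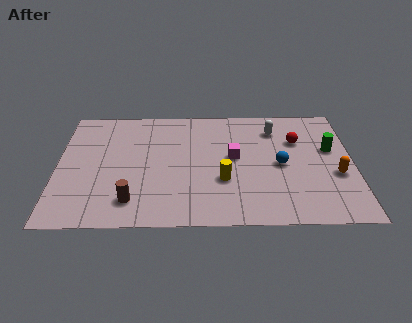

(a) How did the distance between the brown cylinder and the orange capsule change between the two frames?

+1.8

The distance was about 7.6 in the first image and 9.4 in the second, so they moved 1.8 units further apart.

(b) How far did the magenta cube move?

1.6

From (6.7, 3.8) to (8.0, 4.8), the magenta cube covered √(1.3² + 1.0²) ≈ 1.6 units.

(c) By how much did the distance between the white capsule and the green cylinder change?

-1.1

They were about 4.1 units apart before and 3.0 after — 1.1 units closer together.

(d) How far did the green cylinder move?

3.7

The green cylinder moved from about (10.3, 2.3) to (12.4, 5.3), a distance of √(2.1² + 3.0²) ≈ 3.7.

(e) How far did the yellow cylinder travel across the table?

2.0

From (5.7, 2.2) to (7.5, 3.1), the yellow cylinder covered √(1.8² + 0.9²) ≈ 2.0 units.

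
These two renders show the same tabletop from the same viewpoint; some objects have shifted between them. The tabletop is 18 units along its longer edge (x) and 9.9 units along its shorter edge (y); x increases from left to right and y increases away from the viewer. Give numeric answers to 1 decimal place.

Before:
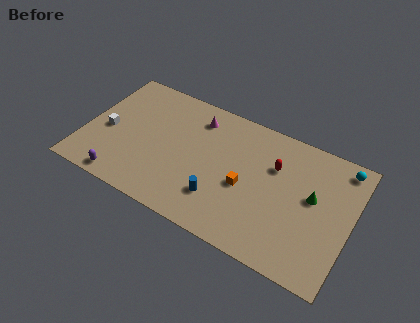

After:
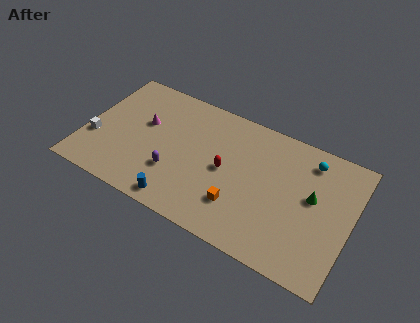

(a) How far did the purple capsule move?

3.8

The purple capsule moved from about (3.1, 1.0) to (6.3, 3.1), a distance of √(3.2² + 2.1²) ≈ 3.8.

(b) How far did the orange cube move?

1.6

The orange cube moved from about (11.0, 4.3) to (10.8, 2.7), a distance of √(0.2² + 1.6²) ≈ 1.6.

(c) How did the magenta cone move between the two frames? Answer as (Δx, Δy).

(-3.4, -2.0)

The magenta cone started near (7.2, 8.0) and ended near (3.8, 6.0).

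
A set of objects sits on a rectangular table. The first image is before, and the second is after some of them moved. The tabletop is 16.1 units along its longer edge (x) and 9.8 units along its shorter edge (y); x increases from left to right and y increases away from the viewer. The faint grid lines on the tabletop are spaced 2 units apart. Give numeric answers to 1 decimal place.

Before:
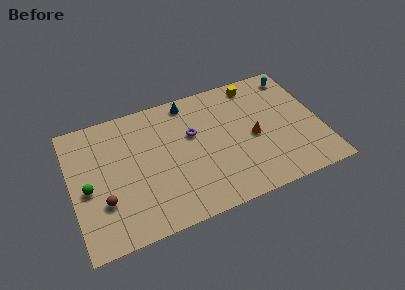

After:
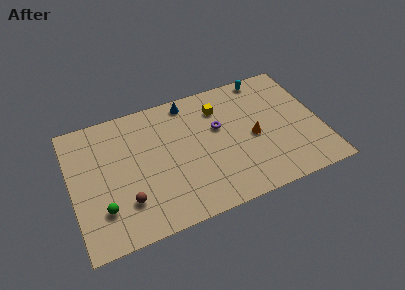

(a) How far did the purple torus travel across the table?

1.7

From (7.9, 6.1) to (9.6, 6.0), the purple torus covered √(1.7² + 0.1²) ≈ 1.7 units.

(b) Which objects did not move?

the blue cone and the orange cone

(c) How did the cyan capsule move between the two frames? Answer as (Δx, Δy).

(-1.9, 0.5)

From the two frames, the cyan capsule sits at roughly (14.9, 8.4) before and (13.0, 8.9) after.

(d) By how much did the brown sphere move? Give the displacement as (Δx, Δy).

(1.4, -0.5)

The brown sphere started near (1.9, 3.1) and ended near (3.3, 2.6).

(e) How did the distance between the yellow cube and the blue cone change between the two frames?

-2.2

Before: roughly 4.4 units apart; after: 2.2. That's 2.2 units closer together.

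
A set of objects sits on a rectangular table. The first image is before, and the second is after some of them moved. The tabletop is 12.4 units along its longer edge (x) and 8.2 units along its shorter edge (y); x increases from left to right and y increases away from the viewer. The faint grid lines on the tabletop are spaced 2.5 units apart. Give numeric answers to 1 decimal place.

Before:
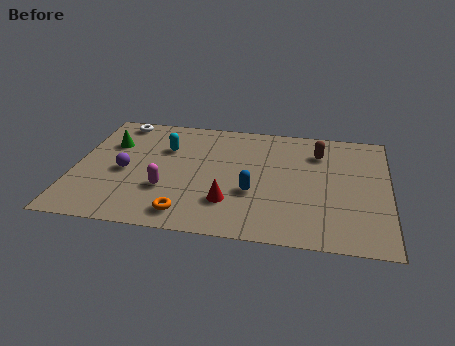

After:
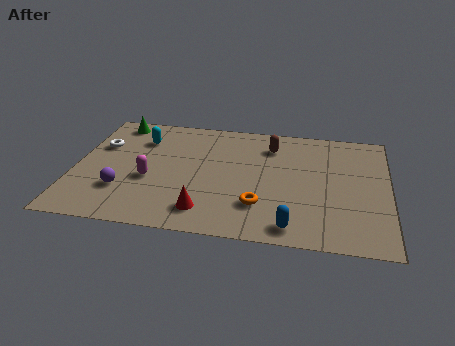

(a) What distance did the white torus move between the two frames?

2.0

From (1.5, 7.3) to (0.9, 5.4), the white torus covered √(0.6² + 1.9²) ≈ 2.0 units.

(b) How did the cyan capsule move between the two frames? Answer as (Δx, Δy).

(-1.0, 0.5)

The cyan capsule was at about (3.5, 5.6) and moved to about (2.5, 6.1).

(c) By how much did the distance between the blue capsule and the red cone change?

+2.2

The distance was about 1.2 in the first image and 3.4 in the second, so they moved 2.2 units further apart.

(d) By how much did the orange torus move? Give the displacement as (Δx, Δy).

(2.8, 1.0)

From the two frames, the orange torus sits at roughly (4.6, 1.2) before and (7.4, 2.2) after.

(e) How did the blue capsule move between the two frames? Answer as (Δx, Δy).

(1.6, -2.0)

The blue capsule started near (7.1, 3.0) and ended near (8.7, 1.0).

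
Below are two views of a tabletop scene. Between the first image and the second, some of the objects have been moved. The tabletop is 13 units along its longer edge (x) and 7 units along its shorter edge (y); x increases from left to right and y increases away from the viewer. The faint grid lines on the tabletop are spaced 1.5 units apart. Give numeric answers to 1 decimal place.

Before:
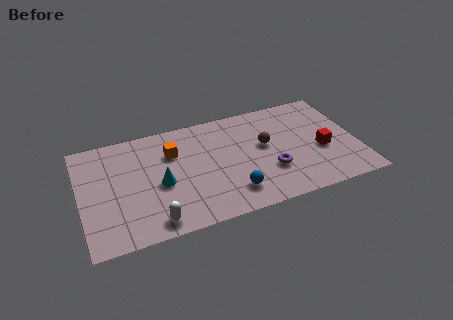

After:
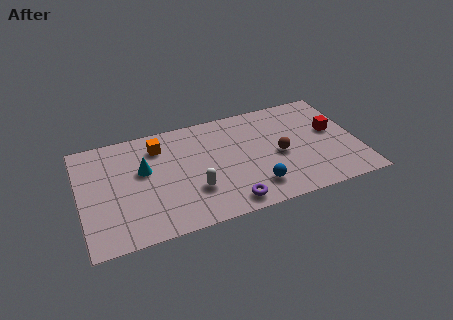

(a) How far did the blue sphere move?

1.1

The blue sphere was near (6.9, 1.5) before and (8.0, 1.5) after, so it travelled √(1.1² + 0.0²) ≈ 1.1 units.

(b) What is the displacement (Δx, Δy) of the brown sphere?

(0.6, -0.8)

The brown sphere was at about (8.7, 4.0) and moved to about (9.3, 3.2).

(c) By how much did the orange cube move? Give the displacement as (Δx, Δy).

(-0.6, 0.6)

From the two frames, the orange cube sits at roughly (4.4, 4.9) before and (3.8, 5.5) after.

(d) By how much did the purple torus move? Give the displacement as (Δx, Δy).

(-2.1, -1.4)

The purple torus was at about (8.8, 2.3) and moved to about (6.7, 0.9).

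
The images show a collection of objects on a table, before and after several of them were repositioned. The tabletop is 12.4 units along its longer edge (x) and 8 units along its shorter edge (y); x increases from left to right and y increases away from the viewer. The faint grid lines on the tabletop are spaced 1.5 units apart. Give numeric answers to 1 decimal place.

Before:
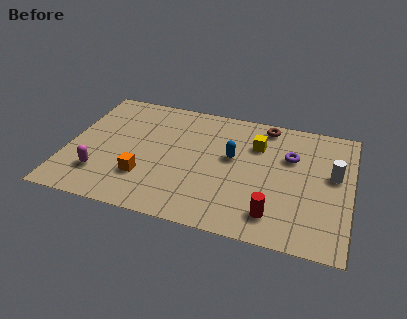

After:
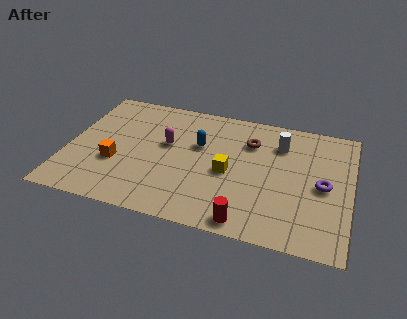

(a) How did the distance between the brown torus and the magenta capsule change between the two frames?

-4.8

The distance was about 8.6 in the first image and 3.8 in the second, so they moved 4.8 units closer together.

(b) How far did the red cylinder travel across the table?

1.3

From (9.2, 1.5) to (8.1, 0.8), the red cylinder covered √(1.1² + 0.7²) ≈ 1.3 units.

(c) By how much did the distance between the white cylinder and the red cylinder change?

+1.4

The distance was about 3.9 in the first image and 5.3 in the second, so they moved 1.4 units further apart.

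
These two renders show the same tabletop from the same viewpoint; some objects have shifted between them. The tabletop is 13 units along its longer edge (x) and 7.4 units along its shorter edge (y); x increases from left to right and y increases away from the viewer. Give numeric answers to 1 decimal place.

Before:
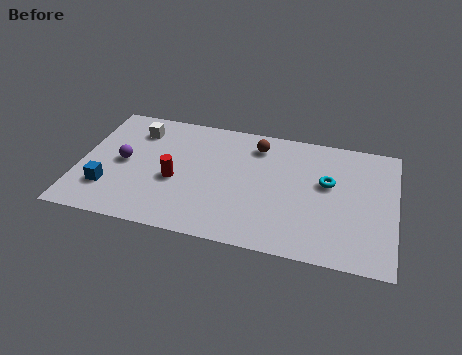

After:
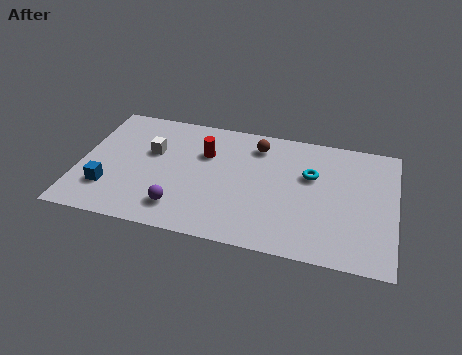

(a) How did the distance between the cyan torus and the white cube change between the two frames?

-1.5

The distance was about 8.1 in the first image and 6.6 in the second, so they moved 1.5 units closer together.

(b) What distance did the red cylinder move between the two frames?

2.2

From (4.0, 3.1) to (5.1, 5.0), the red cylinder covered √(1.1² + 1.9²) ≈ 2.2 units.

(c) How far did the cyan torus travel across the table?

0.8

The cyan torus moved from about (10.2, 4.4) to (9.5, 4.7), a distance of √(0.7² + 0.3²) ≈ 0.8.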